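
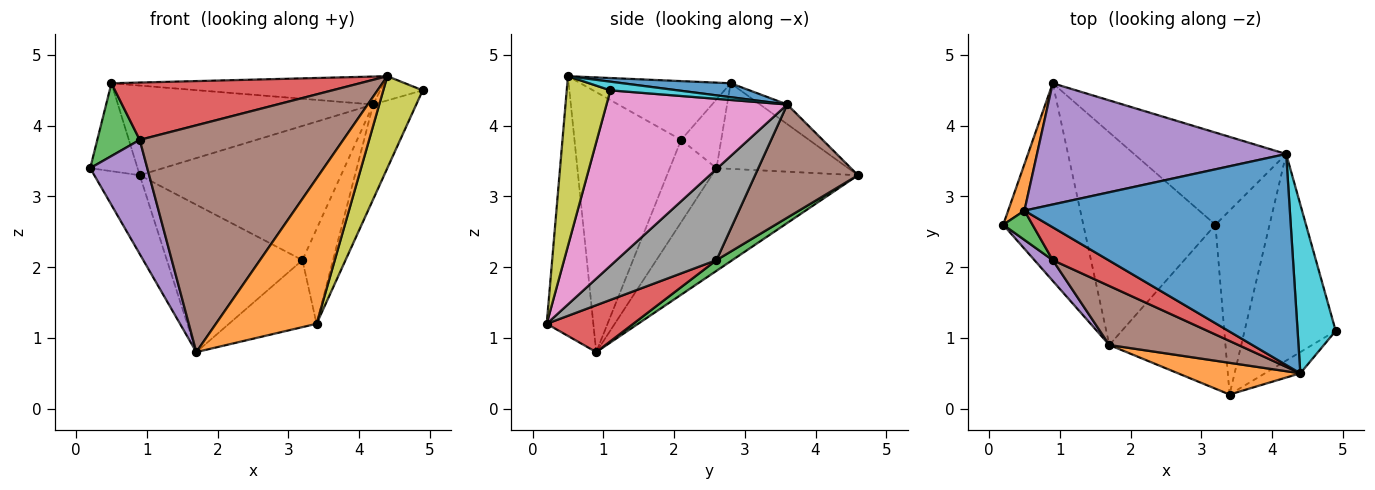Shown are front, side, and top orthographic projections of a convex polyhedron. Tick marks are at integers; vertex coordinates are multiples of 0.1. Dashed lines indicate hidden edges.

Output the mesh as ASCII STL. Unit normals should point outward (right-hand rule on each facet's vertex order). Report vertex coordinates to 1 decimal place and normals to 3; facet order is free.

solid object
 facet normal -0.766 0.238 -0.597
  outer loop
   vertex 1.7 0.9 0.8
   vertex 0.2 2.6 3.4
   vertex 0.9 4.6 3.3
  endloop
 endfacet
 facet normal -0.926 0.333 0.176
  outer loop
   vertex 0.5 2.8 4.6
   vertex 0.9 4.6 3.3
   vertex 0.2 2.6 3.4
  endloop
 endfacet
 facet normal 0.066 0.568 -0.820
  outer loop
   vertex 3.2 2.6 2.1
   vertex 1.7 0.9 0.8
   vertex 0.9 4.6 3.3
  endloop
 endfacet
 facet normal 0.350 0.354 -0.867
  outer loop
   vertex 3.2 2.6 2.1
   vertex 3.4 0.2 1.2
   vertex 1.7 0.9 0.8
  endloop
 endfacet
 facet normal -0.063 0.594 0.802
  outer loop
   vertex 4.2 3.6 4.3
   vertex 0.9 4.6 3.3
   vertex 0.5 2.8 4.6
  endloop
 endfacet
 facet normal 0.388 0.760 -0.522
  outer loop
   vertex 4.2 3.6 4.3
   vertex 3.2 2.6 2.1
   vertex 0.9 4.6 3.3
  endloop
 endfacet
 facet normal 0.868 0.207 -0.451
  outer loop
   vertex 4.2 3.6 4.3
   vertex 4.9 1.1 4.5
   vertex 3.4 0.2 1.2
  endloop
 endfacet
 facet normal 0.832 0.254 -0.494
  outer loop
   vertex 4.2 3.6 4.3
   vertex 3.4 0.2 1.2
   vertex 3.2 2.6 2.1
  endloop
 endfacet
 facet normal 0.734 -0.662 -0.153
  outer loop
   vertex 4.4 0.5 4.7
   vertex 3.4 0.2 1.2
   vertex 4.9 1.1 4.5
  endloop
 endfacet
 facet normal 0.220 0.139 0.966
  outer loop
   vertex 4.4 0.5 4.7
   vertex 4.9 1.1 4.5
   vertex 4.2 3.6 4.3
  endloop
 endfacet
 facet normal 0.052 0.131 0.990
  outer loop
   vertex 4.4 0.5 4.7
   vertex 4.2 3.6 4.3
   vertex 0.5 2.8 4.6
  endloop
 endfacet
 facet normal -0.412 -0.890 0.194
  outer loop
   vertex 4.4 0.5 4.7
   vertex 1.7 0.9 0.8
   vertex 3.4 0.2 1.2
  endloop
 endfacet
 facet normal -0.659 -0.698 0.281
  outer loop
   vertex 0.9 2.1 3.8
   vertex 0.5 2.8 4.6
   vertex 0.2 2.6 3.4
  endloop
 endfacet
 facet normal -0.464 -0.768 0.440
  outer loop
   vertex 0.9 2.1 3.8
   vertex 4.4 0.5 4.7
   vertex 0.5 2.8 4.6
  endloop
 endfacet
 facet normal -0.627 -0.766 0.139
  outer loop
   vertex 0.9 2.1 3.8
   vertex 0.2 2.6 3.4
   vertex 1.7 0.9 0.8
  endloop
 endfacet
 facet normal -0.452 -0.863 0.225
  outer loop
   vertex 0.9 2.1 3.8
   vertex 1.7 0.9 0.8
   vertex 4.4 0.5 4.7
  endloop
 endfacet
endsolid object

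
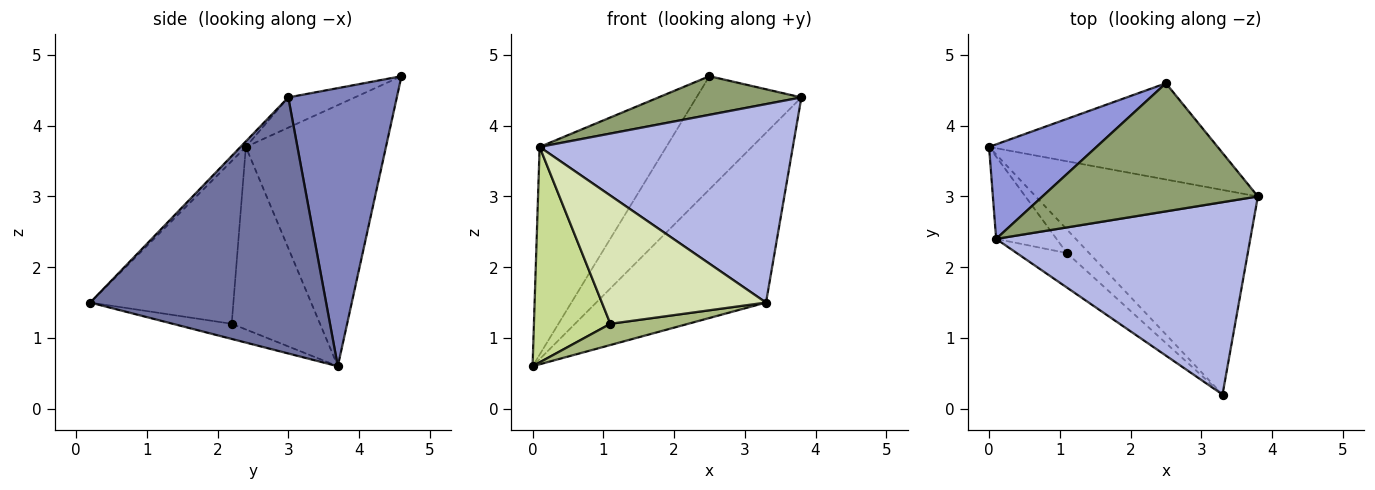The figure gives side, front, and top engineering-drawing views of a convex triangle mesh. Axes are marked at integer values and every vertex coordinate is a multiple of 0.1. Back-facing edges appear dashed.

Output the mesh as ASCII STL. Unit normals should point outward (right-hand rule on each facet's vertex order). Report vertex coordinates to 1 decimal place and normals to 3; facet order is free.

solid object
 facet normal 0.664 0.478 -0.576
  outer loop
   vertex 3.3 0.2 1.5
   vertex 0.0 3.7 0.6
   vertex 3.8 3.0 4.4
  endloop
 endfacet
 facet normal 0.619 0.598 -0.509
  outer loop
   vertex 2.5 4.6 4.7
   vertex 3.8 3.0 4.4
   vertex 0.0 3.7 0.6
  endloop
 endfacet
 facet normal -0.710 0.641 0.292
  outer loop
   vertex 0.1 2.4 3.7
   vertex 2.5 4.6 4.7
   vertex 0.0 3.7 0.6
  endloop
 endfacet
 facet normal -0.015 -0.718 0.696
  outer loop
   vertex 0.1 2.4 3.7
   vertex 3.3 0.2 1.5
   vertex 3.8 3.0 4.4
  endloop
 endfacet
 facet normal -0.133 -0.286 0.949
  outer loop
   vertex 0.1 2.4 3.7
   vertex 3.8 3.0 4.4
   vertex 2.5 4.6 4.7
  endloop
 endfacet
 facet normal -0.452 -0.597 -0.663
  outer loop
   vertex 1.1 2.2 1.2
   vertex 0.0 3.7 0.6
   vertex 3.3 0.2 1.5
  endloop
 endfacet
 facet normal -0.733 -0.635 -0.243
  outer loop
   vertex 1.1 2.2 1.2
   vertex 0.1 2.4 3.7
   vertex 0.0 3.7 0.6
  endloop
 endfacet
 facet normal -0.644 -0.739 -0.199
  outer loop
   vertex 1.1 2.2 1.2
   vertex 3.3 0.2 1.5
   vertex 0.1 2.4 3.7
  endloop
 endfacet
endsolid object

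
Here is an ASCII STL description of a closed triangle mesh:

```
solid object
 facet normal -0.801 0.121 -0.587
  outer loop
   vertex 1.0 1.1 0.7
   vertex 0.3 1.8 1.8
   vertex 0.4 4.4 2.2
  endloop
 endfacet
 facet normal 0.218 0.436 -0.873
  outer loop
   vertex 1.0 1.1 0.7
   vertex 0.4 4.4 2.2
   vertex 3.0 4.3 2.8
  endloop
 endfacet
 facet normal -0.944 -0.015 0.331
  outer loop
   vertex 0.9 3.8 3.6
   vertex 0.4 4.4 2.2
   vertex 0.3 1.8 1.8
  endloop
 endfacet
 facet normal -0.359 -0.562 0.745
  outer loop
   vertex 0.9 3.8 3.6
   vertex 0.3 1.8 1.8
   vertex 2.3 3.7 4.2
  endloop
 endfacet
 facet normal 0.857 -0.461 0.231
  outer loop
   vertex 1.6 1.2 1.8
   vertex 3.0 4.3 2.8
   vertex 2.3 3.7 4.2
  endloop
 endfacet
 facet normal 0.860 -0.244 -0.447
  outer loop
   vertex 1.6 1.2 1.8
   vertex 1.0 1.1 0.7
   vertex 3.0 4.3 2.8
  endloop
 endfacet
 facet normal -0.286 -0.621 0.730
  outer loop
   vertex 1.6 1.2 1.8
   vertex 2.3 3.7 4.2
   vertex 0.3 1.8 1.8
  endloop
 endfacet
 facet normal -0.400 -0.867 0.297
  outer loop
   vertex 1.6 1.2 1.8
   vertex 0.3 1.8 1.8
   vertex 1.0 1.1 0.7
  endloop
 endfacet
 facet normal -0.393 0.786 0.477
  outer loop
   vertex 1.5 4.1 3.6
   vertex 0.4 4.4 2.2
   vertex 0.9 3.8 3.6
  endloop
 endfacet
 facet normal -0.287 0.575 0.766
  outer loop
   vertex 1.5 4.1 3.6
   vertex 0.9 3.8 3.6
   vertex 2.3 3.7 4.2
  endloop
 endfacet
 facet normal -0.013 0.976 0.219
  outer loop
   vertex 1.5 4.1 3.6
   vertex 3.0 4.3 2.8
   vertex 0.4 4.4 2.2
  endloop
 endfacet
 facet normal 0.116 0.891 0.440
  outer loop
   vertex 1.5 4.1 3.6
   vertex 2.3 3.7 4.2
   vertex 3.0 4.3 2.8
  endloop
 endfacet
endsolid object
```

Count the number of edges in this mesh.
18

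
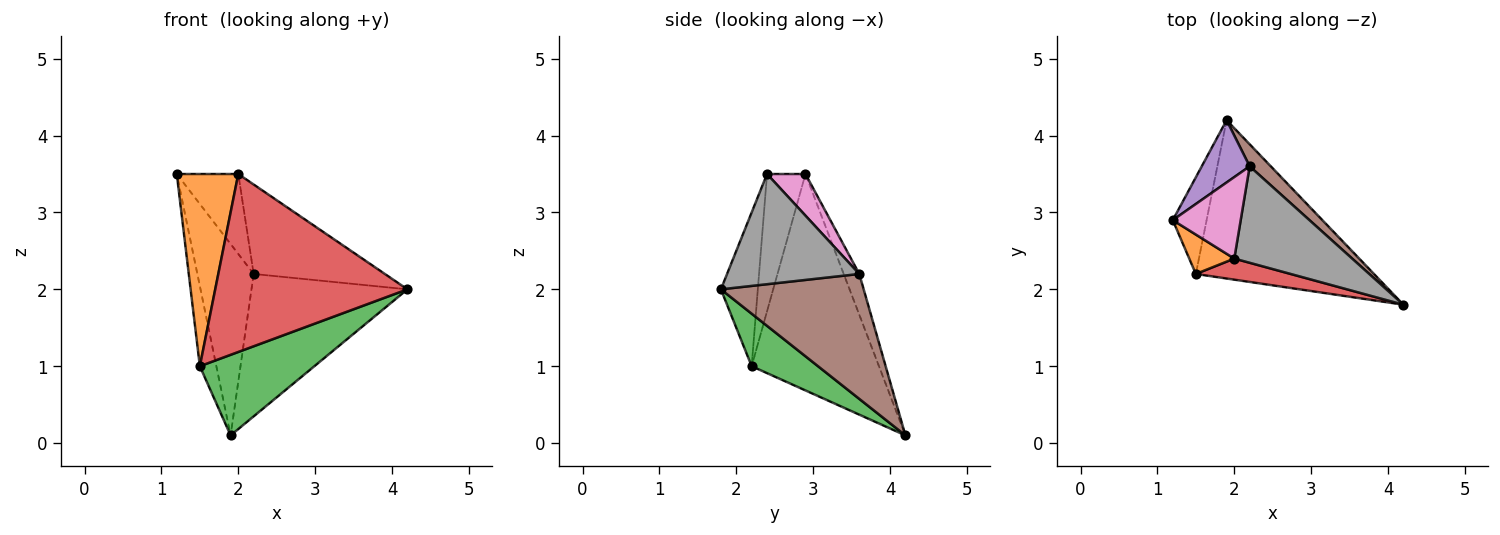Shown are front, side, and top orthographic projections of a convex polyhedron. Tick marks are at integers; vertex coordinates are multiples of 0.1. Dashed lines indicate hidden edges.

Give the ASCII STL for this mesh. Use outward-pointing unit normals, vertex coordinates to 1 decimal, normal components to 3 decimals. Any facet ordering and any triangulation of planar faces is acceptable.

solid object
 facet normal -0.980 0.127 -0.153
  outer loop
   vertex 1.5 2.2 1.0
   vertex 1.2 2.9 3.5
   vertex 1.9 4.2 0.1
  endloop
 endfacet
 facet normal -0.522 -0.835 0.171
  outer loop
   vertex 1.5 2.2 1.0
   vertex 2.0 2.4 3.5
   vertex 1.2 2.9 3.5
  endloop
 endfacet
 facet normal 0.254 -0.439 -0.862
  outer loop
   vertex 1.5 2.2 1.0
   vertex 1.9 4.2 0.1
   vertex 4.2 1.8 2.0
  endloop
 endfacet
 facet normal -0.187 -0.975 0.115
  outer loop
   vertex 1.5 2.2 1.0
   vertex 4.2 1.8 2.0
   vertex 2.0 2.4 3.5
  endloop
 endfacet
 facet normal -0.255 0.920 0.299
  outer loop
   vertex 2.2 3.6 2.2
   vertex 1.9 4.2 0.1
   vertex 1.2 2.9 3.5
  endloop
 endfacet
 facet normal 0.671 0.733 0.114
  outer loop
   vertex 2.2 3.6 2.2
   vertex 4.2 1.8 2.0
   vertex 1.9 4.2 0.1
  endloop
 endfacet
 facet normal 0.401 0.642 0.654
  outer loop
   vertex 2.2 3.6 2.2
   vertex 1.2 2.9 3.5
   vertex 2.0 2.4 3.5
  endloop
 endfacet
 facet normal 0.565 0.561 0.605
  outer loop
   vertex 2.2 3.6 2.2
   vertex 2.0 2.4 3.5
   vertex 4.2 1.8 2.0
  endloop
 endfacet
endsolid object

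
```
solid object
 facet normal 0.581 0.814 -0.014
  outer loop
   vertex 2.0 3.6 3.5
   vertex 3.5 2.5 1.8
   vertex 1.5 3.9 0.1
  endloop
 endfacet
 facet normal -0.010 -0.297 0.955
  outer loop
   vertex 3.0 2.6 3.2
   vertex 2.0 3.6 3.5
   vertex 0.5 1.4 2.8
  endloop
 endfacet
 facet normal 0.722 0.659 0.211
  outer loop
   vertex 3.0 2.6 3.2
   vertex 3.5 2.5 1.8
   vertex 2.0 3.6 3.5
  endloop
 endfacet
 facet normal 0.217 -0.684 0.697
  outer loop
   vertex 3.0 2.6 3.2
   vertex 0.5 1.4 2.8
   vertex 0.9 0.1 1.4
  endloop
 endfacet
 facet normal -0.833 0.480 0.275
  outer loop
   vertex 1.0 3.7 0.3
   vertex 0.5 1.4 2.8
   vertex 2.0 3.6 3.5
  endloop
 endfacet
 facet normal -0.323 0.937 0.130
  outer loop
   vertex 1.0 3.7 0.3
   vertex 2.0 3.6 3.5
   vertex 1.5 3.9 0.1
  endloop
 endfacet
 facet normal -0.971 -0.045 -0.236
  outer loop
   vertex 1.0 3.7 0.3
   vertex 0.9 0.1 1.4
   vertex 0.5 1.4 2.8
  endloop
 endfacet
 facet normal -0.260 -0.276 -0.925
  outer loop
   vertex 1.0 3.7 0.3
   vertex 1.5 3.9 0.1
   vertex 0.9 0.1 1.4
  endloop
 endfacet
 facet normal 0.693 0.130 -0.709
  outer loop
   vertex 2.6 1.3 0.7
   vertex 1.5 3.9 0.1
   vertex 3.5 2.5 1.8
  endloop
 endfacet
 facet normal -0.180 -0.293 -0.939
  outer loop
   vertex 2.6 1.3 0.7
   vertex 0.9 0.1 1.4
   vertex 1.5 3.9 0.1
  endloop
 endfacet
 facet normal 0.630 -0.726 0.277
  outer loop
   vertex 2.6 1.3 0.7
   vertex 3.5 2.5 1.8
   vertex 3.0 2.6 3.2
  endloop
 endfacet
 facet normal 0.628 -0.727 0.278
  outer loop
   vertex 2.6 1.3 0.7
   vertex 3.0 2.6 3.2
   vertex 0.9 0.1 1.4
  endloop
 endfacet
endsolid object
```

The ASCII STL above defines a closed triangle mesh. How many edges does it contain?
18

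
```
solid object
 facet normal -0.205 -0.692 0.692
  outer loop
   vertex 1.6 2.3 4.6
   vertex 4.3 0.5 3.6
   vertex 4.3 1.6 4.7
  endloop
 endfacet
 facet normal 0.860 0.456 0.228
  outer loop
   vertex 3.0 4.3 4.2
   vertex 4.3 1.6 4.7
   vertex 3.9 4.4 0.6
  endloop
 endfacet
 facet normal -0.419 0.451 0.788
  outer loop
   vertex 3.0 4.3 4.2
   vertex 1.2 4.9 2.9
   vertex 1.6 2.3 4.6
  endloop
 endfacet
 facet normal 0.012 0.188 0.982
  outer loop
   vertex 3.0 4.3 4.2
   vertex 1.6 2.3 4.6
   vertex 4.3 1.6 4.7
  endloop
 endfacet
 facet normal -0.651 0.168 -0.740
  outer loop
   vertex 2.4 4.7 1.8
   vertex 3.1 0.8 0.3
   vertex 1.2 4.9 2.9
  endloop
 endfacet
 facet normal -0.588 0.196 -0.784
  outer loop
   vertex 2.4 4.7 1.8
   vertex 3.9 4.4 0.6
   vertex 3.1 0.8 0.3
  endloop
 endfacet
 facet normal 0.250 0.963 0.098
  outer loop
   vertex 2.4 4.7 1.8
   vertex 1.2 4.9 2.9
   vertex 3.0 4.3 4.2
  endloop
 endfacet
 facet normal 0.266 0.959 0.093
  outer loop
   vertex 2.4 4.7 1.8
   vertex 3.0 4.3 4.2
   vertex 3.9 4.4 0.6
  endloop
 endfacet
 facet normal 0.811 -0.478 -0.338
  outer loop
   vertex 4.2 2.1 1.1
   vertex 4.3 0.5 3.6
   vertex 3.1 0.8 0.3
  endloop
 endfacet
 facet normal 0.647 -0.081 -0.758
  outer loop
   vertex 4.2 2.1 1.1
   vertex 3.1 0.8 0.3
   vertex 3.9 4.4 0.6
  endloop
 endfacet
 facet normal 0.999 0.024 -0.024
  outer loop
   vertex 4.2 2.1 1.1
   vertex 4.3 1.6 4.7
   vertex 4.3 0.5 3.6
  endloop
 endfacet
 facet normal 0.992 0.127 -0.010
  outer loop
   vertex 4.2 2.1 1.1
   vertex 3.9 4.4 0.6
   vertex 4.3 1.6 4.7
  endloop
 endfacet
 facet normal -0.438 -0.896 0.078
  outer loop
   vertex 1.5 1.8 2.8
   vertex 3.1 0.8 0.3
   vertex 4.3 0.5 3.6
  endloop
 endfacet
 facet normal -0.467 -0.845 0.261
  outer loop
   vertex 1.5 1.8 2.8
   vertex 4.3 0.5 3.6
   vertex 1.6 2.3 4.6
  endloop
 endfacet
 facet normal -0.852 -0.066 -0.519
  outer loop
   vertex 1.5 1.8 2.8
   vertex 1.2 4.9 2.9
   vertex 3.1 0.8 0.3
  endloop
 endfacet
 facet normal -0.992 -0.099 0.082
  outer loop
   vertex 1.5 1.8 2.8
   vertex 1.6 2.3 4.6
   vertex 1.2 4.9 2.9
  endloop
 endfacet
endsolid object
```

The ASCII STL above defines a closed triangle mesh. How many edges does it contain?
24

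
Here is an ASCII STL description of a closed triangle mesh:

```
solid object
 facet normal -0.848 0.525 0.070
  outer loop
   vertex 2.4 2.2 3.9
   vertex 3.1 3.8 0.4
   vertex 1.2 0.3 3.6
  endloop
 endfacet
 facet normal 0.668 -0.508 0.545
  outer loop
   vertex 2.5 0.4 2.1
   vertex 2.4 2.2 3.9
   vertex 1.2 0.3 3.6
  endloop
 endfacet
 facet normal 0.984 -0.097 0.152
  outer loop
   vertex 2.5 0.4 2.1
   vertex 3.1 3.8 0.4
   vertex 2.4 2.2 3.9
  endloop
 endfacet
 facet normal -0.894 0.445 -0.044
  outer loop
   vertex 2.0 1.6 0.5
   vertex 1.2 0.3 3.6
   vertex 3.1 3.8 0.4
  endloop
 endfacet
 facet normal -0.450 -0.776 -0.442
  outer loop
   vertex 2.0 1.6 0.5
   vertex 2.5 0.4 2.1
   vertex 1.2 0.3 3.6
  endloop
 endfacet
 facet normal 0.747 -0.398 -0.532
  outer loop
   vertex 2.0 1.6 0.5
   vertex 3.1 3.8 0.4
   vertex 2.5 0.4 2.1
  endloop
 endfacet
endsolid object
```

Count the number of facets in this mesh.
6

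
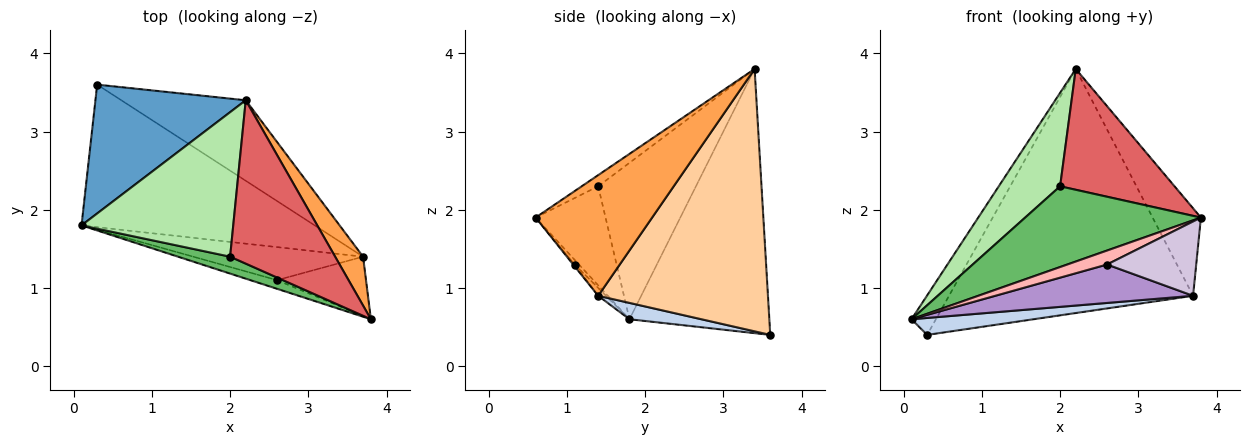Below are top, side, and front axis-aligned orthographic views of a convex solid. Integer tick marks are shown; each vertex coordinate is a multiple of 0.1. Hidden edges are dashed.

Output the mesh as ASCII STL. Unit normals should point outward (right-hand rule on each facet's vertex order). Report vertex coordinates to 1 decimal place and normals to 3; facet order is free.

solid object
 facet normal -0.859 0.150 0.489
  outer loop
   vertex 0.3 3.6 0.4
   vertex 0.1 1.8 0.6
   vertex 2.2 3.4 3.8
  endloop
 endfacet
 facet normal 0.069 -0.118 -0.991
  outer loop
   vertex 3.7 1.4 0.9
   vertex 0.1 1.8 0.6
   vertex 0.3 3.6 0.4
  endloop
 endfacet
 facet normal 0.903 0.374 0.209
  outer loop
   vertex 3.7 1.4 0.9
   vertex 2.2 3.4 3.8
   vertex 3.8 0.6 1.9
  endloop
 endfacet
 facet normal 0.551 0.792 -0.261
  outer loop
   vertex 3.7 1.4 0.9
   vertex 0.3 3.6 0.4
   vertex 2.2 3.4 3.8
  endloop
 endfacet
 facet normal -0.363 -0.912 0.191
  outer loop
   vertex 2.0 1.4 2.3
   vertex 0.1 1.8 0.6
   vertex 3.8 0.6 1.9
  endloop
 endfacet
 facet normal -0.654 -0.411 0.635
  outer loop
   vertex 2.0 1.4 2.3
   vertex 2.2 3.4 3.8
   vertex 0.1 1.8 0.6
  endloop
 endfacet
 facet normal -0.085 -0.592 0.801
  outer loop
   vertex 2.0 1.4 2.3
   vertex 3.8 0.6 1.9
   vertex 2.2 3.4 3.8
  endloop
 endfacet
 facet normal -0.090 -0.846 -0.526
  outer loop
   vertex 2.6 1.1 1.3
   vertex 3.8 0.6 1.9
   vertex 0.1 1.8 0.6
  endloop
 endfacet
 facet normal -0.030 -0.758 -0.651
  outer loop
   vertex 2.6 1.1 1.3
   vertex 0.1 1.8 0.6
   vertex 3.7 1.4 0.9
  endloop
 endfacet
 facet normal -0.014 -0.781 -0.624
  outer loop
   vertex 2.6 1.1 1.3
   vertex 3.7 1.4 0.9
   vertex 3.8 0.6 1.9
  endloop
 endfacet
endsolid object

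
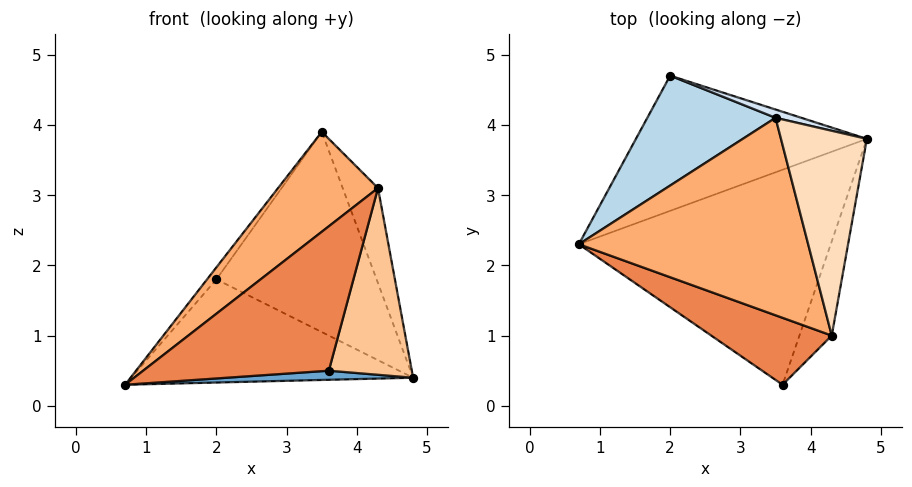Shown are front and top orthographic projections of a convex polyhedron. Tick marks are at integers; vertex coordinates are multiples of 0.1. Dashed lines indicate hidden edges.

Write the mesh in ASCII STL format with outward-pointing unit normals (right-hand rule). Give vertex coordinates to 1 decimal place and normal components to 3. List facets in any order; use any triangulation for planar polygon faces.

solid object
 facet normal 0.040 -0.042 -0.998
  outer loop
   vertex 3.6 0.3 0.5
   vertex 0.7 2.3 0.3
   vertex 4.8 3.8 0.4
  endloop
 endfacet
 facet normal -0.199 0.595 -0.779
  outer loop
   vertex 2.0 4.7 1.8
   vertex 4.8 3.8 0.4
   vertex 0.7 2.3 0.3
  endloop
 endfacet
 facet normal -0.803 0.065 0.592
  outer loop
   vertex 2.0 4.7 1.8
   vertex 0.7 2.3 0.3
   vertex 3.5 4.1 3.9
  endloop
 endfacet
 facet normal 0.323 0.945 0.039
  outer loop
   vertex 2.0 4.7 1.8
   vertex 3.5 4.1 3.9
   vertex 4.8 3.8 0.4
  endloop
 endfacet
 facet normal -0.548 -0.759 0.352
  outer loop
   vertex 4.3 1.0 3.1
   vertex 0.7 2.3 0.3
   vertex 3.6 0.3 0.5
  endloop
 endfacet
 facet normal -0.651 -0.343 0.678
  outer loop
   vertex 4.3 1.0 3.1
   vertex 3.5 4.1 3.9
   vertex 0.7 2.3 0.3
  endloop
 endfacet
 facet normal 0.932 -0.324 -0.164
  outer loop
   vertex 4.3 1.0 3.1
   vertex 3.6 0.3 0.5
   vertex 4.8 3.8 0.4
  endloop
 endfacet
 facet normal 0.930 0.154 0.332
  outer loop
   vertex 4.3 1.0 3.1
   vertex 4.8 3.8 0.4
   vertex 3.5 4.1 3.9
  endloop
 endfacet
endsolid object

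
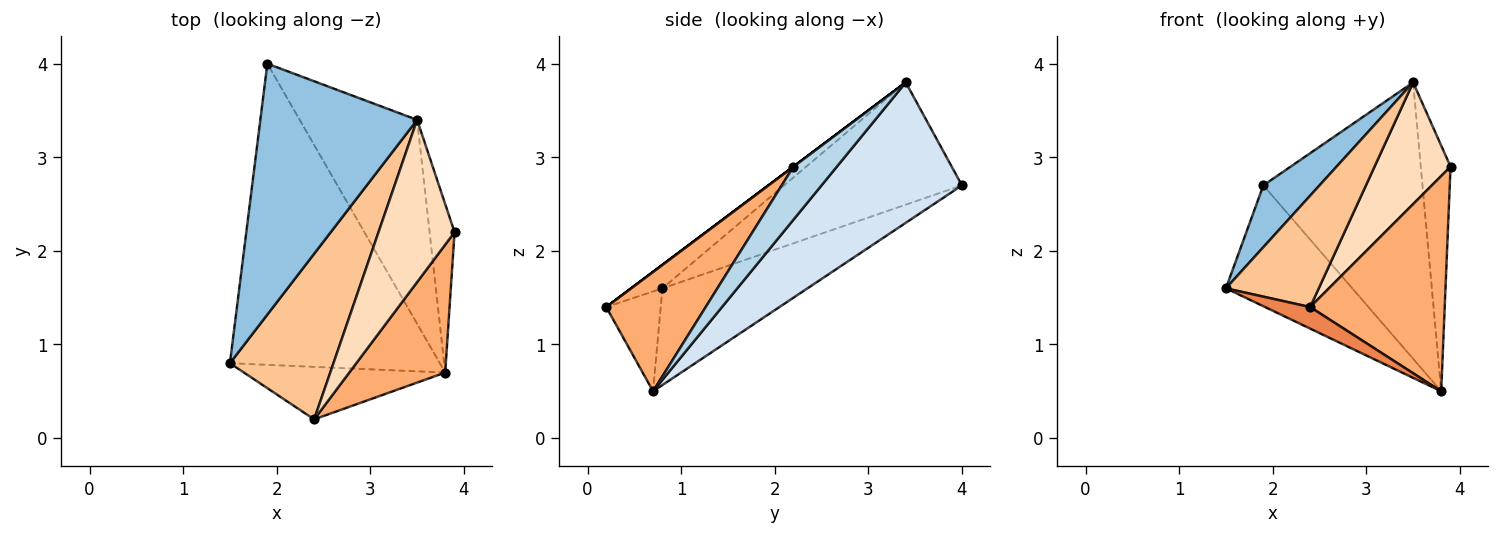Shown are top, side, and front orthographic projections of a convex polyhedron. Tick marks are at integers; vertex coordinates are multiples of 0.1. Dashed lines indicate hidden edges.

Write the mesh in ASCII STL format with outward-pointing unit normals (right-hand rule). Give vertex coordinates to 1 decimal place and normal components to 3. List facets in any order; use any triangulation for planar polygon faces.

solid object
 facet normal -0.393 0.342 -0.853
  outer loop
   vertex 3.8 0.7 0.5
   vertex 1.5 0.8 1.6
   vertex 1.9 4.0 2.7
  endloop
 endfacet
 facet normal -0.604 -0.191 0.774
  outer loop
   vertex 3.5 3.4 3.8
   vertex 1.9 4.0 2.7
   vertex 1.5 0.8 1.6
  endloop
 endfacet
 facet normal 0.769 0.528 -0.362
  outer loop
   vertex 3.5 3.4 3.8
   vertex 3.9 2.2 2.9
   vertex 3.8 0.7 0.5
  endloop
 endfacet
 facet normal 0.579 0.656 -0.484
  outer loop
   vertex 3.5 3.4 3.8
   vertex 3.8 0.7 0.5
   vertex 1.9 4.0 2.7
  endloop
 endfacet
 facet normal -0.417 -0.345 -0.841
  outer loop
   vertex 2.4 0.2 1.4
   vertex 1.5 0.8 1.6
   vertex 3.8 0.7 0.5
  endloop
 endfacet
 facet normal 0.536 -0.726 0.431
  outer loop
   vertex 2.4 0.2 1.4
   vertex 3.8 0.7 0.5
   vertex 3.9 2.2 2.9
  endloop
 endfacet
 facet normal -0.184 -0.548 0.816
  outer loop
   vertex 2.4 0.2 1.4
   vertex 3.5 3.4 3.8
   vertex 1.5 0.8 1.6
  endloop
 endfacet
 facet normal 0.000 -0.600 0.800
  outer loop
   vertex 2.4 0.2 1.4
   vertex 3.9 2.2 2.9
   vertex 3.5 3.4 3.8
  endloop
 endfacet
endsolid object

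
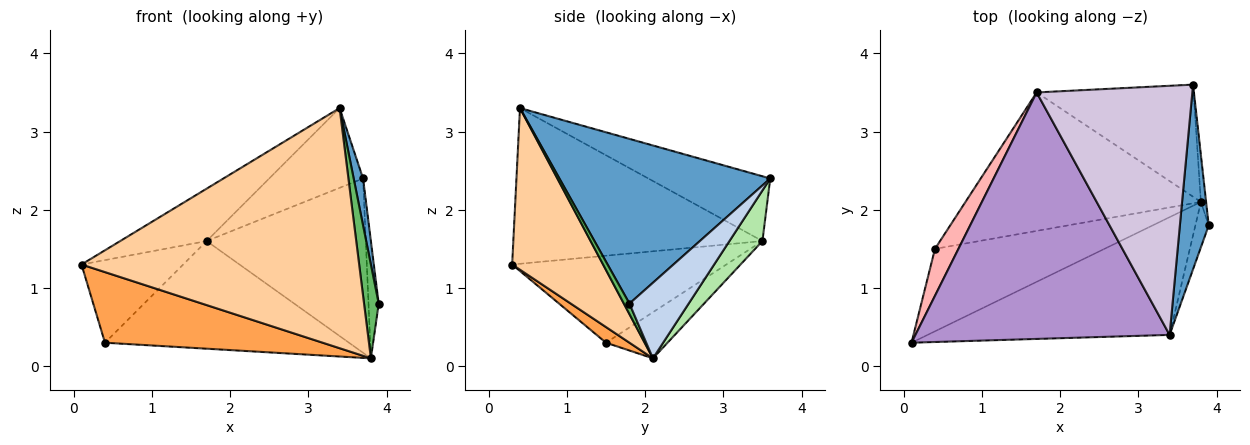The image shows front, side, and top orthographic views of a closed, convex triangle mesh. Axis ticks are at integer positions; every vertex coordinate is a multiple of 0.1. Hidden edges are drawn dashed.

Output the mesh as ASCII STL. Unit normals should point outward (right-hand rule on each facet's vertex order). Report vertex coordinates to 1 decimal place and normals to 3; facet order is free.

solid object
 facet normal 0.984 -0.044 0.172
  outer loop
   vertex 3.4 0.4 3.3
   vertex 3.9 1.8 0.8
   vertex 3.7 3.6 2.4
  endloop
 endfacet
 facet normal 0.983 0.170 -0.068
  outer loop
   vertex 3.8 2.1 0.1
   vertex 3.7 3.6 2.4
   vertex 3.9 1.8 0.8
  endloop
 endfacet
 facet normal 0.070 -0.649 -0.758
  outer loop
   vertex 3.8 2.1 0.1
   vertex 0.1 0.3 1.3
   vertex 0.4 1.5 0.3
  endloop
 endfacet
 facet normal 0.282 -0.861 -0.422
  outer loop
   vertex 3.8 2.1 0.1
   vertex 3.4 0.4 3.3
   vertex 0.1 0.3 1.3
  endloop
 endfacet
 facet normal 0.326 -0.851 -0.411
  outer loop
   vertex 3.8 2.1 0.1
   vertex 3.9 1.8 0.8
   vertex 3.4 0.4 3.3
  endloop
 endfacet
 facet normal 0.172 0.829 -0.533
  outer loop
   vertex 1.7 3.5 1.6
   vertex 3.7 3.6 2.4
   vertex 3.8 2.1 0.1
  endloop
 endfacet
 facet normal -0.153 0.607 -0.780
  outer loop
   vertex 1.7 3.5 1.6
   vertex 3.8 2.1 0.1
   vertex 0.4 1.5 0.3
  endloop
 endfacet
 facet normal -0.878 0.417 0.237
  outer loop
   vertex 1.7 3.5 1.6
   vertex 0.4 1.5 0.3
   vertex 0.1 0.3 1.3
  endloop
 endfacet
 facet normal -0.514 0.178 0.839
  outer loop
   vertex 1.7 3.5 1.6
   vertex 0.1 0.3 1.3
   vertex 3.4 0.4 3.3
  endloop
 endfacet
 facet normal -0.368 0.284 0.885
  outer loop
   vertex 1.7 3.5 1.6
   vertex 3.4 0.4 3.3
   vertex 3.7 3.6 2.4
  endloop
 endfacet
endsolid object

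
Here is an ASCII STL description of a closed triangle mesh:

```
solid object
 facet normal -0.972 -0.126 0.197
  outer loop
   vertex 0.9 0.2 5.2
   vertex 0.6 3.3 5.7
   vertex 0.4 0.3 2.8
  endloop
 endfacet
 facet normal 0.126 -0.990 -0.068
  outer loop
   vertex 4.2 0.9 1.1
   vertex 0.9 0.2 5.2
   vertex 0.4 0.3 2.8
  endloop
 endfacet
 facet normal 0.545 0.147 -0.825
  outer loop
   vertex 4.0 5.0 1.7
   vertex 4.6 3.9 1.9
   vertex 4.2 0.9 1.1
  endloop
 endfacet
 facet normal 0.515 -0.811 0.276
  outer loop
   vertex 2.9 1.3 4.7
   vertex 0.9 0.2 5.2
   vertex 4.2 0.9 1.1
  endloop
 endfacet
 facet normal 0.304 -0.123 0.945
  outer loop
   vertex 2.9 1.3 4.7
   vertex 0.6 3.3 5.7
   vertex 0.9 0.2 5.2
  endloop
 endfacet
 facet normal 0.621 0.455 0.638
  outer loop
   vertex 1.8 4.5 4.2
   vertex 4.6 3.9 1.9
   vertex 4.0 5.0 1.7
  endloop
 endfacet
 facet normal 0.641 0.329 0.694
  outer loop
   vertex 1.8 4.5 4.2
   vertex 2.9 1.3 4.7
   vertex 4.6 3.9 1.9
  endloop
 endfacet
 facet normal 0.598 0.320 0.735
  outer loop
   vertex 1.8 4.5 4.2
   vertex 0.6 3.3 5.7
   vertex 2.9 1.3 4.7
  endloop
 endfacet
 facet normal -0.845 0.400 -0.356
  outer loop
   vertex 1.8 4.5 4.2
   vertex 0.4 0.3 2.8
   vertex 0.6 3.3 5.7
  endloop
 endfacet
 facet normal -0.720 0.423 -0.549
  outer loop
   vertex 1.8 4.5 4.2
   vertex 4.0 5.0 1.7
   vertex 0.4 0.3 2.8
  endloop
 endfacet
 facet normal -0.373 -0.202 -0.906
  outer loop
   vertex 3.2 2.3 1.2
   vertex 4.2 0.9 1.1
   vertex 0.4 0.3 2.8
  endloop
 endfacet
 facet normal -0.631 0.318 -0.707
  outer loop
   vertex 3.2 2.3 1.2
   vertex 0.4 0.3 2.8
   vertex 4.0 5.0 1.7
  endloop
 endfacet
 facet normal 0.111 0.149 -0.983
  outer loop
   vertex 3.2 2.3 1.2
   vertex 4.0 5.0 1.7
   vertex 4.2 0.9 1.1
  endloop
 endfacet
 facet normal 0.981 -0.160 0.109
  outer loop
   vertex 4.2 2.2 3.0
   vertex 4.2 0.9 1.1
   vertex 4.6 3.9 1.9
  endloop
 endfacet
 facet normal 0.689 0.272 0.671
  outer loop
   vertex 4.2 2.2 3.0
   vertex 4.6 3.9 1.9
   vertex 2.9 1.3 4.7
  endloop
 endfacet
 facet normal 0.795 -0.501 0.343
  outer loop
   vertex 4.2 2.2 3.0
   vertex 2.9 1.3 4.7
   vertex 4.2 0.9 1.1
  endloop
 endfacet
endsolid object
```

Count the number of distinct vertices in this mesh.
10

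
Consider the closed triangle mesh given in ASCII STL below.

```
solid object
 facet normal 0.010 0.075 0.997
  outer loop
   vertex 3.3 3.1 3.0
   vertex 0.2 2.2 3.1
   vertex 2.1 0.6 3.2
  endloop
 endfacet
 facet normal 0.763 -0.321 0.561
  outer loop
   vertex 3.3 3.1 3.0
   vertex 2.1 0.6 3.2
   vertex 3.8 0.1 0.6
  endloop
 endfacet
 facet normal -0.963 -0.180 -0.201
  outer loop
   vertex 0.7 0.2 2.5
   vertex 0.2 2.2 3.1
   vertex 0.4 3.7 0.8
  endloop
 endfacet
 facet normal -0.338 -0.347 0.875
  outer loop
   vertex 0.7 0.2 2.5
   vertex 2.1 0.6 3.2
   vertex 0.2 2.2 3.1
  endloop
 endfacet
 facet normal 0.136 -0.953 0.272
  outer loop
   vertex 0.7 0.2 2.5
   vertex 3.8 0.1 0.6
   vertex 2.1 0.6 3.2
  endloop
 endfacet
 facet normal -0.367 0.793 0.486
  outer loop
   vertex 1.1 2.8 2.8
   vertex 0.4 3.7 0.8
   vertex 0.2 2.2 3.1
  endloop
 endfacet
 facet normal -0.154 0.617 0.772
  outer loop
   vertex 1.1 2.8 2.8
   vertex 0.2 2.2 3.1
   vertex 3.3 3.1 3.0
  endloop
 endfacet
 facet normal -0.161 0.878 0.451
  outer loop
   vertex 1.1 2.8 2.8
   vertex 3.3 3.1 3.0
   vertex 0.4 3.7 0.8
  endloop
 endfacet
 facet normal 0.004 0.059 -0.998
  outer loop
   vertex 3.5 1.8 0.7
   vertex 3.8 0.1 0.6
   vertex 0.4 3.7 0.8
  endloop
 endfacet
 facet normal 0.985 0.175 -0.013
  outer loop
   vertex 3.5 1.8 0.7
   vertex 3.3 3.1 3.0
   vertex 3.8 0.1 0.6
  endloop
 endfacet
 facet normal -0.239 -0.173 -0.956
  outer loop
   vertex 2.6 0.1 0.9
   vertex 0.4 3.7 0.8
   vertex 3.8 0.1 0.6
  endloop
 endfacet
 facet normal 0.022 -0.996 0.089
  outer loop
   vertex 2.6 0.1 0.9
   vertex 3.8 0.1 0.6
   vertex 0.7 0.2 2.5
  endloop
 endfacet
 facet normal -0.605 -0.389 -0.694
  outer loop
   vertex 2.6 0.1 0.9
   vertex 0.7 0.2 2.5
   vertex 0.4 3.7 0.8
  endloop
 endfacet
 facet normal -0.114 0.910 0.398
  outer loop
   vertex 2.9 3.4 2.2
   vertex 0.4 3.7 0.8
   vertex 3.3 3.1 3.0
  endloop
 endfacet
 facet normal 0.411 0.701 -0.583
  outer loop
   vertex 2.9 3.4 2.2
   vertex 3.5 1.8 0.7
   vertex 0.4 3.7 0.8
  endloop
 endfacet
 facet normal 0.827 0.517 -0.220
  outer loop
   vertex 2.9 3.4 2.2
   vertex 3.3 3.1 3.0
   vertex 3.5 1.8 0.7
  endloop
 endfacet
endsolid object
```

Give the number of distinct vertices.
10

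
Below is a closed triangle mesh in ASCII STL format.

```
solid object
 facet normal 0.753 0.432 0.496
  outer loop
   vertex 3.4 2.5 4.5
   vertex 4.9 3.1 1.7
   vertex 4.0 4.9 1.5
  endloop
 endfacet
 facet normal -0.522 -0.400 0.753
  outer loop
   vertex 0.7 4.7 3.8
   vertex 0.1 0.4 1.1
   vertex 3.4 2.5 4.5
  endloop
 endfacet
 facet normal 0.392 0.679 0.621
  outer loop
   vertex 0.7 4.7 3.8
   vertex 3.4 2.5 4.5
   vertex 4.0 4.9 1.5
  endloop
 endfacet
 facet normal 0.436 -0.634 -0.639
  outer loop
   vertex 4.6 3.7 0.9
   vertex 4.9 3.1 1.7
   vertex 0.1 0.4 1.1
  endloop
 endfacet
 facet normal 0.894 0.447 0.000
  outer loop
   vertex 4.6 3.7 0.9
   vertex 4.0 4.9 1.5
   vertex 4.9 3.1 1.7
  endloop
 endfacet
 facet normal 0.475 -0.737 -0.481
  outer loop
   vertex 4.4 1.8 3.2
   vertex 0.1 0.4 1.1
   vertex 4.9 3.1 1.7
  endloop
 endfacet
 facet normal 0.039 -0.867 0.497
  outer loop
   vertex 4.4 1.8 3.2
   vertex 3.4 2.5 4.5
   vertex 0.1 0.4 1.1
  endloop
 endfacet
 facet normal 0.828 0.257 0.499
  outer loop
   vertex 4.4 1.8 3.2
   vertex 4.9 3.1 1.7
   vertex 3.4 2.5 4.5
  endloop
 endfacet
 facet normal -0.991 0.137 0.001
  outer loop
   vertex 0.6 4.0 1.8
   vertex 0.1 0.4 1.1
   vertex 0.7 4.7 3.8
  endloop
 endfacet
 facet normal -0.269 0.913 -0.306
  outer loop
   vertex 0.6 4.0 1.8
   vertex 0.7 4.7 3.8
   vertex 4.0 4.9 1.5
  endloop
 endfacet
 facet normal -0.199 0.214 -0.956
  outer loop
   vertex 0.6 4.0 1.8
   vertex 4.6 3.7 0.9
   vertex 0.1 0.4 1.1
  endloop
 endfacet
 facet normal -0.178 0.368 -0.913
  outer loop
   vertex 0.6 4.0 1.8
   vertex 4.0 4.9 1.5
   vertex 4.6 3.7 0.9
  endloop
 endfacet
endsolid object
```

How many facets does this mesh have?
12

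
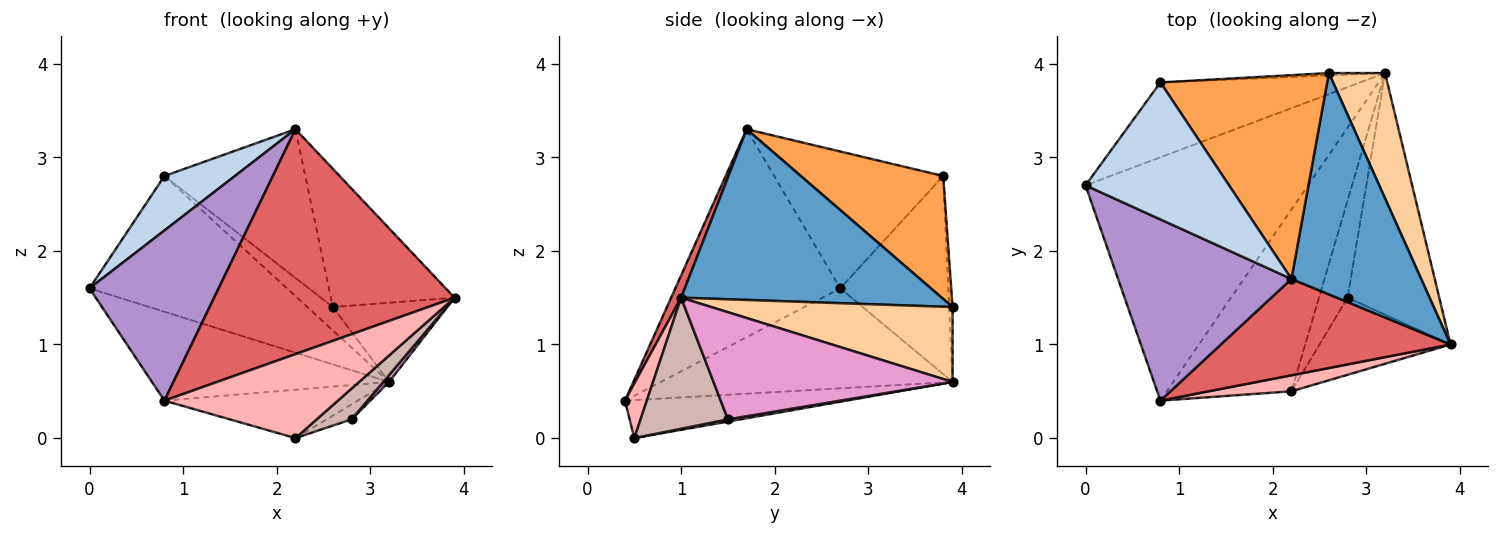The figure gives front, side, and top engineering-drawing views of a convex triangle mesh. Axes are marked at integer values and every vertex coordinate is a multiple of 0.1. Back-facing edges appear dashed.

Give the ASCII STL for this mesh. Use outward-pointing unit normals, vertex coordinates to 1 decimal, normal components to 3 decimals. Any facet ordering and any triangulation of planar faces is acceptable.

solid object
 facet normal 0.745 0.353 0.566
  outer loop
   vertex 2.2 1.7 3.3
   vertex 3.9 1.0 1.5
   vertex 2.6 3.9 1.4
  endloop
 endfacet
 facet normal -0.663 -0.276 0.696
  outer loop
   vertex 0.8 3.8 2.8
   vertex 0.0 2.7 1.6
   vertex 2.2 1.7 3.3
  endloop
 endfacet
 facet normal 0.512 0.506 0.694
  outer loop
   vertex 0.8 3.8 2.8
   vertex 2.2 1.7 3.3
   vertex 2.6 3.9 1.4
  endloop
 endfacet
 facet normal 0.748 0.355 0.561
  outer loop
   vertex 3.2 3.9 0.6
   vertex 2.6 3.9 1.4
   vertex 3.9 1.0 1.5
  endloop
 endfacet
 facet normal -0.432 0.790 -0.436
  outer loop
   vertex 3.2 3.9 0.6
   vertex 0.0 2.7 1.6
   vertex 0.8 3.8 2.8
  endloop
 endfacet
 facet normal -0.132 0.986 -0.099
  outer loop
   vertex 3.2 3.9 0.6
   vertex 0.8 3.8 2.8
   vertex 2.6 3.9 1.4
  endloop
 endfacet
 facet normal 0.038 -0.919 0.393
  outer loop
   vertex 0.8 0.4 0.4
   vertex 3.9 1.0 1.5
   vertex 2.2 1.7 3.3
  endloop
 endfacet
 facet normal 0.123 -0.975 0.186
  outer loop
   vertex 0.8 0.4 0.4
   vertex 2.2 0.5 0.0
   vertex 3.9 1.0 1.5
  endloop
 endfacet
 facet normal -0.658 -0.515 0.549
  outer loop
   vertex 0.8 0.4 0.4
   vertex 2.2 1.7 3.3
   vertex 0.0 2.7 1.6
  endloop
 endfacet
 facet normal -0.389 0.316 -0.865
  outer loop
   vertex 0.8 0.4 0.4
   vertex 0.0 2.7 1.6
   vertex 3.2 3.9 0.6
  endloop
 endfacet
 facet normal -0.282 0.247 -0.927
  outer loop
   vertex 0.8 0.4 0.4
   vertex 3.2 3.9 0.6
   vertex 2.2 0.5 0.0
  endloop
 endfacet
 facet normal 0.680 -0.272 -0.680
  outer loop
   vertex 2.8 1.5 0.2
   vertex 3.9 1.0 1.5
   vertex 2.2 0.5 0.0
  endloop
 endfacet
 facet normal 0.760 -0.018 -0.650
  outer loop
   vertex 2.8 1.5 0.2
   vertex 3.2 3.9 0.6
   vertex 3.9 1.0 1.5
  endloop
 endfacet
 facet normal 0.076 0.152 -0.986
  outer loop
   vertex 2.8 1.5 0.2
   vertex 2.2 0.5 0.0
   vertex 3.2 3.9 0.6
  endloop
 endfacet
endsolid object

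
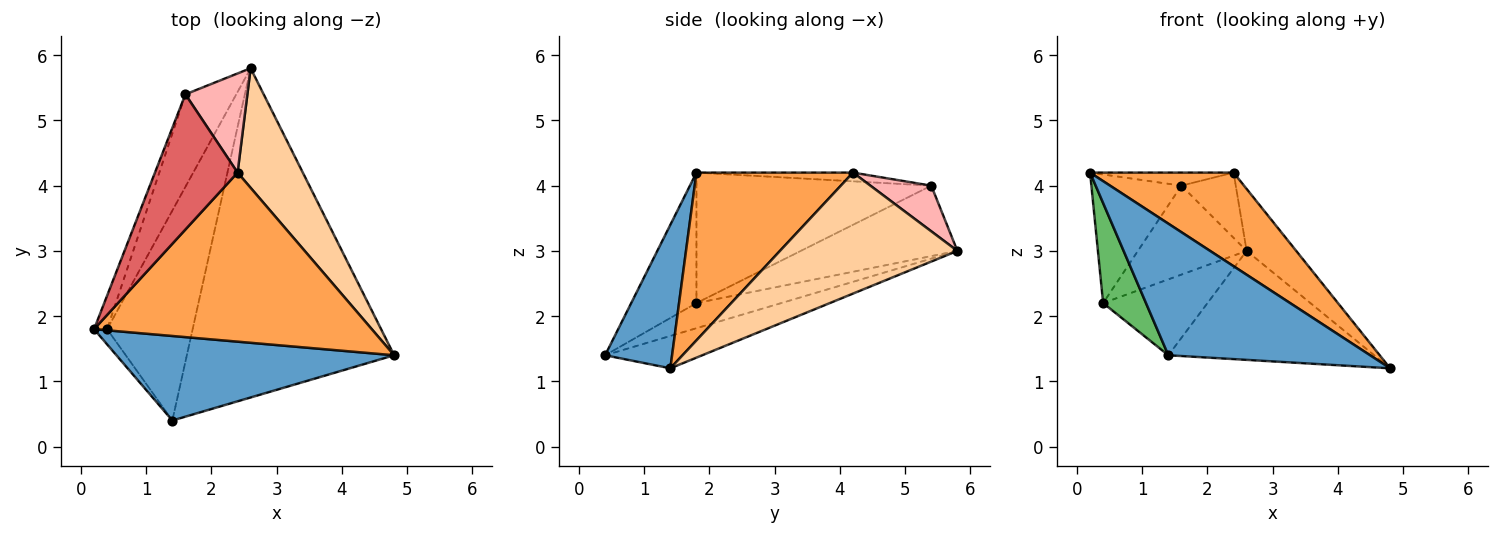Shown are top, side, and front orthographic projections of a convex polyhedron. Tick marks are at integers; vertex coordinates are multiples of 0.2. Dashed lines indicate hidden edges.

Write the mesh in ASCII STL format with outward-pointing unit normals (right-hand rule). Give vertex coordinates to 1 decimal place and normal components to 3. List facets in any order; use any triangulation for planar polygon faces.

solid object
 facet normal 0.269 -0.810 0.520
  outer loop
   vertex 1.4 0.4 1.4
   vertex 4.8 1.4 1.2
   vertex 0.2 1.8 4.2
  endloop
 endfacet
 facet normal -0.147 0.311 -0.939
  outer loop
   vertex 1.4 0.4 1.4
   vertex 2.6 5.8 3.0
   vertex 4.8 1.4 1.2
  endloop
 endfacet
 facet normal 0.467 -0.428 0.773
  outer loop
   vertex 2.4 4.2 4.2
   vertex 0.2 1.8 4.2
   vertex 4.8 1.4 1.2
  endloop
 endfacet
 facet normal 0.855 0.239 0.461
  outer loop
   vertex 2.4 4.2 4.2
   vertex 4.8 1.4 1.2
   vertex 2.6 5.8 3.0
  endloop
 endfacet
 facet normal -0.833 -0.547 -0.083
  outer loop
   vertex 0.4 1.8 2.2
   vertex 1.4 0.4 1.4
   vertex 0.2 1.8 4.2
  endloop
 endfacet
 facet normal -0.266 0.328 -0.906
  outer loop
   vertex 0.4 1.8 2.2
   vertex 2.6 5.8 3.0
   vertex 1.4 0.4 1.4
  endloop
 endfacet
 facet normal -0.104 0.096 0.990
  outer loop
   vertex 1.6 5.4 4.0
   vertex 0.2 1.8 4.2
   vertex 2.4 4.2 4.2
  endloop
 endfacet
 facet normal 0.524 0.468 0.711
  outer loop
   vertex 1.6 5.4 4.0
   vertex 2.4 4.2 4.2
   vertex 2.6 5.8 3.0
  endloop
 endfacet
 facet normal -0.930 0.356 -0.093
  outer loop
   vertex 1.6 5.4 4.0
   vertex 0.4 1.8 2.2
   vertex 0.2 1.8 4.2
  endloop
 endfacet
 facet normal -0.706 0.491 -0.510
  outer loop
   vertex 1.6 5.4 4.0
   vertex 2.6 5.8 3.0
   vertex 0.4 1.8 2.2
  endloop
 endfacet
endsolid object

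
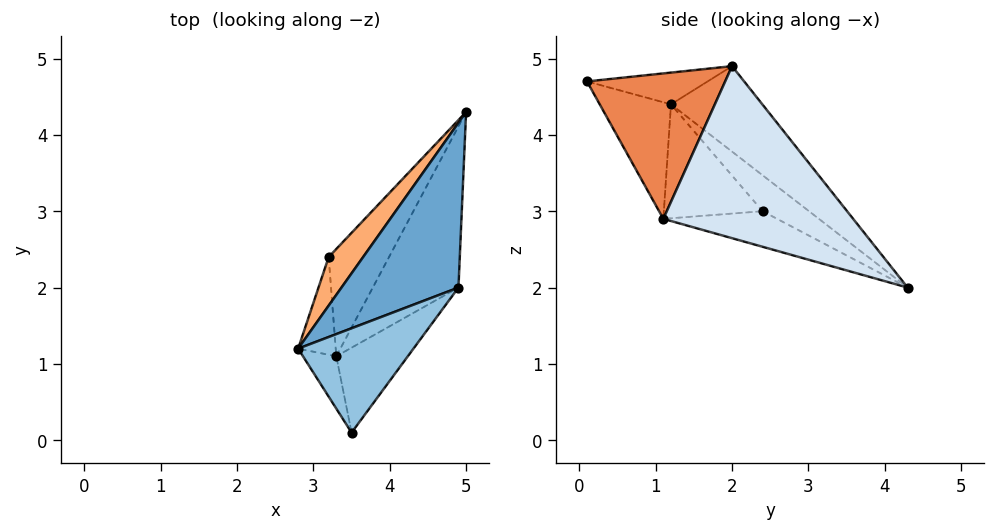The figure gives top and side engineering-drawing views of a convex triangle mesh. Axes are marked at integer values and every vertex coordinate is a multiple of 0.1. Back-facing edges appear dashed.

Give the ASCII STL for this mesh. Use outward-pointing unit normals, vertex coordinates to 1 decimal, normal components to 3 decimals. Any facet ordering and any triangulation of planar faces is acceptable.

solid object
 facet normal -0.408 0.722 0.559
  outer loop
   vertex 4.9 2.0 4.9
   vertex 5.0 4.3 2.0
   vertex 2.8 1.2 4.4
  endloop
 endfacet
 facet normal -0.264 0.094 0.960
  outer loop
   vertex 3.5 0.1 4.7
   vertex 4.9 2.0 4.9
   vertex 2.8 1.2 4.4
  endloop
 endfacet
 facet normal -0.793 -0.566 -0.226
  outer loop
   vertex 3.3 1.1 2.9
   vertex 3.5 0.1 4.7
   vertex 2.8 1.2 4.4
  endloop
 endfacet
 facet normal 0.767 -0.515 -0.382
  outer loop
   vertex 3.3 1.1 2.9
   vertex 5.0 4.3 2.0
   vertex 4.9 2.0 4.9
  endloop
 endfacet
 facet normal 0.764 -0.524 -0.376
  outer loop
   vertex 3.3 1.1 2.9
   vertex 4.9 2.0 4.9
   vertex 3.5 0.1 4.7
  endloop
 endfacet
 facet normal -0.498 0.724 0.478
  outer loop
   vertex 3.2 2.4 3.0
   vertex 2.8 1.2 4.4
   vertex 5.0 4.3 2.0
  endloop
 endfacet
 facet normal -0.949 -0.049 -0.313
  outer loop
   vertex 3.2 2.4 3.0
   vertex 3.3 1.1 2.9
   vertex 2.8 1.2 4.4
  endloop
 endfacet
 facet normal -0.507 0.027 -0.861
  outer loop
   vertex 3.2 2.4 3.0
   vertex 5.0 4.3 2.0
   vertex 3.3 1.1 2.9
  endloop
 endfacet
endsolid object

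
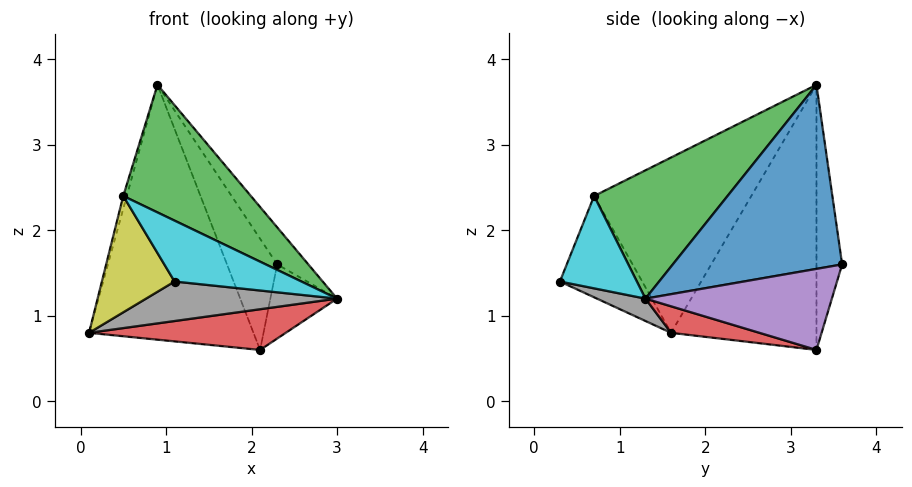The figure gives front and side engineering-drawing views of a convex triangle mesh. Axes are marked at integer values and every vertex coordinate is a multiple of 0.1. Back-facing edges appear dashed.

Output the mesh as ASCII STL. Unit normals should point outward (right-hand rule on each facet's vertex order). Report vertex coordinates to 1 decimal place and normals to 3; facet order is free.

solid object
 facet normal 0.813 0.149 0.563
  outer loop
   vertex 0.9 3.3 3.7
   vertex 3.0 1.3 1.2
   vertex 2.3 3.6 1.6
  endloop
 endfacet
 facet normal -0.967 0.022 0.254
  outer loop
   vertex 0.5 0.7 2.4
   vertex 0.9 3.3 3.7
   vertex 0.1 1.6 0.8
  endloop
 endfacet
 facet normal 0.472 -0.451 0.757
  outer loop
   vertex 0.5 0.7 2.4
   vertex 3.0 1.3 1.2
   vertex 0.9 3.3 3.7
  endloop
 endfacet
 facet normal 0.108 -0.241 -0.965
  outer loop
   vertex 2.1 3.3 0.6
   vertex 3.0 1.3 1.2
   vertex 0.1 1.6 0.8
  endloop
 endfacet
 facet normal 0.904 0.324 -0.278
  outer loop
   vertex 2.1 3.3 0.6
   vertex 2.3 3.6 1.6
   vertex 3.0 1.3 1.2
  endloop
 endfacet
 facet normal -0.642 0.726 -0.248
  outer loop
   vertex 2.1 3.3 0.6
   vertex 0.1 1.6 0.8
   vertex 0.9 3.3 3.7
  endloop
 endfacet
 facet normal -0.448 0.877 -0.173
  outer loop
   vertex 2.1 3.3 0.6
   vertex 0.9 3.3 3.7
   vertex 2.3 3.6 1.6
  endloop
 endfacet
 facet normal 0.091 -0.359 -0.929
  outer loop
   vertex 1.1 0.3 1.4
   vertex 0.1 1.6 0.8
   vertex 3.0 1.3 1.2
  endloop
 endfacet
 facet normal -0.737 -0.651 -0.182
  outer loop
   vertex 1.1 0.3 1.4
   vertex 0.5 0.7 2.4
   vertex 0.1 1.6 0.8
  endloop
 endfacet
 facet normal 0.434 -0.716 0.547
  outer loop
   vertex 1.1 0.3 1.4
   vertex 3.0 1.3 1.2
   vertex 0.5 0.7 2.4
  endloop
 endfacet
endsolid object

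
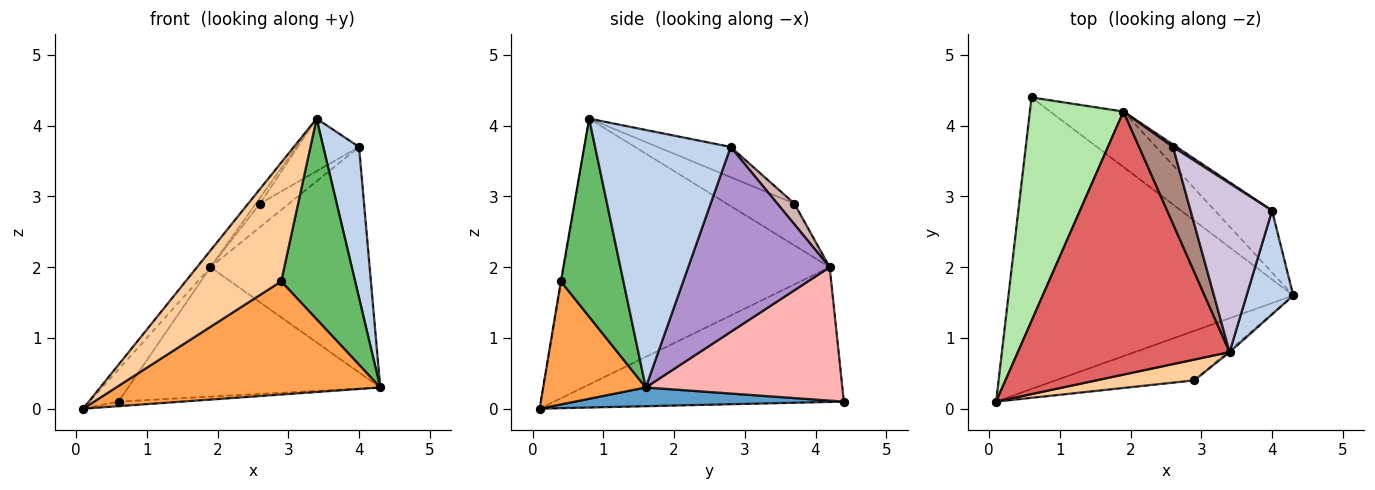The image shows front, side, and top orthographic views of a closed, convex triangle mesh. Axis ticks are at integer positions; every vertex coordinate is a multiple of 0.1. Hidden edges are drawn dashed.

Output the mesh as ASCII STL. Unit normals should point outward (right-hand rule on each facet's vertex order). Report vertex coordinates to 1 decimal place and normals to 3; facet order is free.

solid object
 facet normal 0.066 0.016 -0.998
  outer loop
   vertex 0.6 4.4 0.1
   vertex 4.3 1.6 0.3
   vertex 0.1 0.1 0.0
  endloop
 endfacet
 facet normal 0.952 -0.251 0.173
  outer loop
   vertex 4.0 2.8 3.7
   vertex 3.4 0.8 4.1
   vertex 4.3 1.6 0.3
  endloop
 endfacet
 facet normal 0.335 -0.863 -0.378
  outer loop
   vertex 2.9 0.4 1.8
   vertex 0.1 0.1 0.0
   vertex 4.3 1.6 0.3
  endloop
 endfacet
 facet normal -0.005 -0.985 0.172
  outer loop
   vertex 2.9 0.4 1.8
   vertex 3.4 0.8 4.1
   vertex 0.1 0.1 0.0
  endloop
 endfacet
 facet normal 0.646 -0.763 -0.008
  outer loop
   vertex 2.9 0.4 1.8
   vertex 4.3 1.6 0.3
   vertex 3.4 0.8 4.1
  endloop
 endfacet
 facet normal -0.818 0.082 0.569
  outer loop
   vertex 1.9 4.2 2.0
   vertex 0.6 4.4 0.1
   vertex 0.1 0.1 0.0
  endloop
 endfacet
 facet normal -0.782 0.040 0.622
  outer loop
   vertex 1.9 4.2 2.0
   vertex 0.1 0.1 0.0
   vertex 3.4 0.8 4.1
  endloop
 endfacet
 facet normal 0.583 0.747 -0.320
  outer loop
   vertex 1.9 4.2 2.0
   vertex 4.3 1.6 0.3
   vertex 0.6 4.4 0.1
  endloop
 endfacet
 facet normal 0.651 0.732 -0.201
  outer loop
   vertex 1.9 4.2 2.0
   vertex 4.0 2.8 3.7
   vertex 4.3 1.6 0.3
  endloop
 endfacet
 facet normal -0.334 0.280 0.900
  outer loop
   vertex 2.6 3.7 2.9
   vertex 3.4 0.8 4.1
   vertex 4.0 2.8 3.7
  endloop
 endfacet
 facet normal -0.776 0.046 0.629
  outer loop
   vertex 2.6 3.7 2.9
   vertex 1.9 4.2 2.0
   vertex 3.4 0.8 4.1
  endloop
 endfacet
 facet normal 0.504 0.860 0.086
  outer loop
   vertex 2.6 3.7 2.9
   vertex 4.0 2.8 3.7
   vertex 1.9 4.2 2.0
  endloop
 endfacet
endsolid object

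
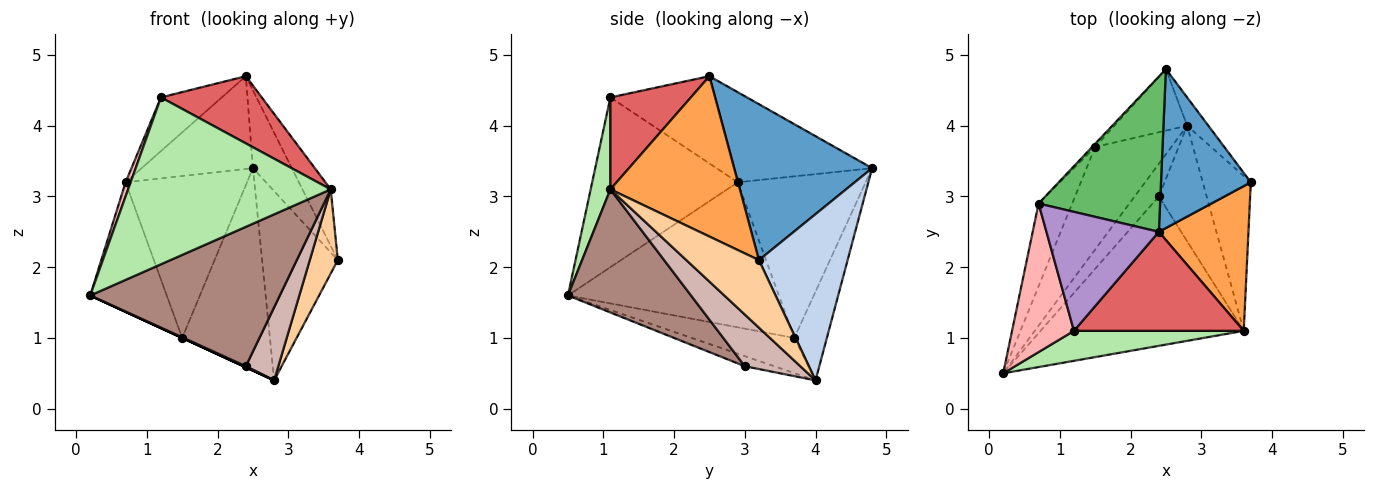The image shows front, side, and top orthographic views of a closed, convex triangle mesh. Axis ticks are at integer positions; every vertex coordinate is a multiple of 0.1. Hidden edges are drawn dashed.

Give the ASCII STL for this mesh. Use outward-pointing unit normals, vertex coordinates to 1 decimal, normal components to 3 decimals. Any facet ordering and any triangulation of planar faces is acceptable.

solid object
 facet normal 0.842 0.237 0.485
  outer loop
   vertex 2.4 2.5 4.7
   vertex 3.7 3.2 2.1
   vertex 2.5 4.8 3.4
  endloop
 endfacet
 facet normal 0.757 0.646 -0.097
  outer loop
   vertex 2.8 4.0 0.4
   vertex 2.5 4.8 3.4
   vertex 3.7 3.2 2.1
  endloop
 endfacet
 facet normal 0.857 0.187 0.479
  outer loop
   vertex 3.6 1.1 3.1
   vertex 3.7 3.2 2.1
   vertex 2.4 2.5 4.7
  endloop
 endfacet
 facet normal 0.777 -0.300 -0.553
  outer loop
   vertex 3.6 1.1 3.1
   vertex 2.8 4.0 0.4
   vertex 3.7 3.2 2.1
  endloop
 endfacet
 facet normal -0.537 0.433 0.724
  outer loop
   vertex 0.7 2.9 3.2
   vertex 2.4 2.5 4.7
   vertex 2.5 4.8 3.4
  endloop
 endfacet
 facet normal 0.095 -0.980 0.176
  outer loop
   vertex 1.2 1.1 4.4
   vertex 0.2 0.5 1.6
   vertex 3.6 1.1 3.1
  endloop
 endfacet
 facet normal 0.409 -0.512 0.755
  outer loop
   vertex 1.2 1.1 4.4
   vertex 3.6 1.1 3.1
   vertex 2.4 2.5 4.7
  endloop
 endfacet
 facet normal -0.939 -0.033 0.342
  outer loop
   vertex 1.2 1.1 4.4
   vertex 0.7 2.9 3.2
   vertex 0.2 0.5 1.6
  endloop
 endfacet
 facet normal -0.578 0.336 0.744
  outer loop
   vertex 1.2 1.1 4.4
   vertex 2.4 2.5 4.7
   vertex 0.7 2.9 3.2
  endloop
 endfacet
 facet normal -0.384 -0.031 -0.923
  outer loop
   vertex 2.4 3.0 0.6
   vertex 0.2 0.5 1.6
   vertex 2.8 4.0 0.4
  endloop
 endfacet
 facet normal 0.405 -0.624 -0.668
  outer loop
   vertex 2.4 3.0 0.6
   vertex 3.6 1.1 3.1
   vertex 0.2 0.5 1.6
  endloop
 endfacet
 facet normal 0.675 -0.395 -0.624
  outer loop
   vertex 2.4 3.0 0.6
   vertex 2.8 4.0 0.4
   vertex 3.6 1.1 3.1
  endloop
 endfacet
 facet normal -0.335 0.902 -0.274
  outer loop
   vertex 1.5 3.7 1.0
   vertex 2.5 4.8 3.4
   vertex 2.8 4.0 0.4
  endloop
 endfacet
 facet normal -0.725 0.688 -0.013
  outer loop
   vertex 1.5 3.7 1.0
   vertex 0.7 2.9 3.2
   vertex 2.5 4.8 3.4
  endloop
 endfacet
 facet normal -0.419 0.000 -0.908
  outer loop
   vertex 1.5 3.7 1.0
   vertex 2.8 4.0 0.4
   vertex 0.2 0.5 1.6
  endloop
 endfacet
 facet normal -0.919 0.333 -0.213
  outer loop
   vertex 1.5 3.7 1.0
   vertex 0.2 0.5 1.6
   vertex 0.7 2.9 3.2
  endloop
 endfacet
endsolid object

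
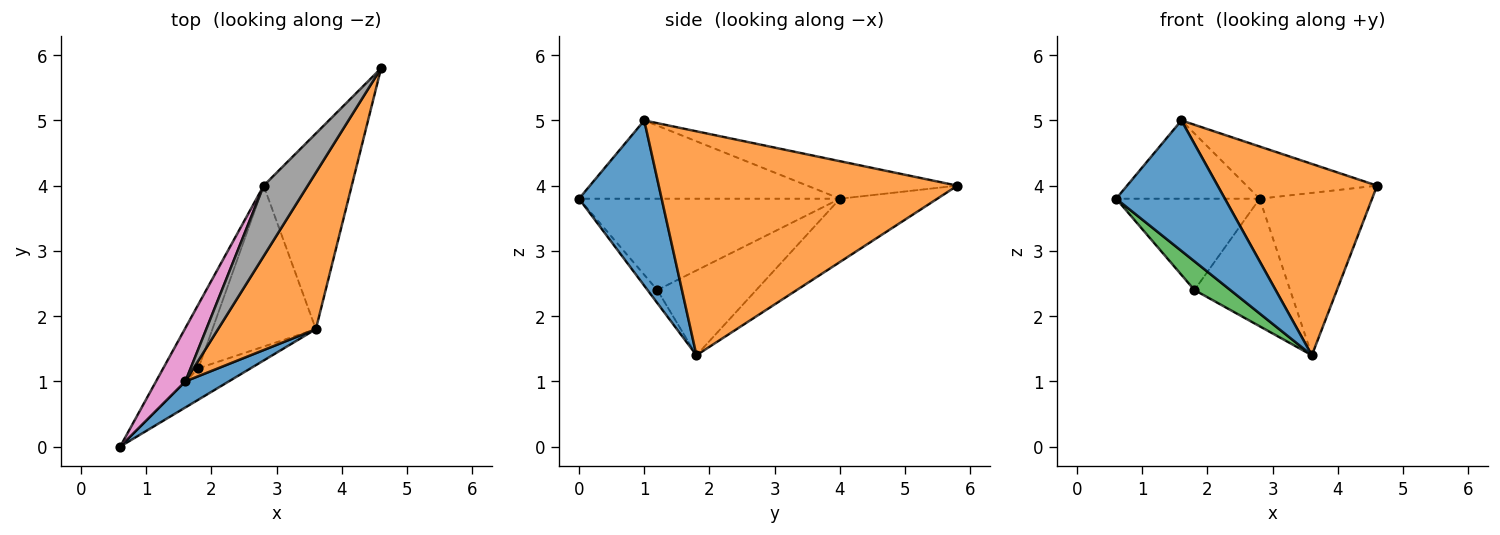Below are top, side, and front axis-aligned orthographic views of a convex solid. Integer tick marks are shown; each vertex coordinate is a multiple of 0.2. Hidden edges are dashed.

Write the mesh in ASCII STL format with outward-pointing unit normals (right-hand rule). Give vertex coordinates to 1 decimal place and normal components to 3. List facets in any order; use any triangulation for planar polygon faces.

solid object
 facet normal 0.598 -0.786 0.157
  outer loop
   vertex 1.6 1.0 5.0
   vertex 0.6 0.0 3.8
   vertex 3.6 1.8 1.4
  endloop
 endfacet
 facet normal 0.823 -0.440 0.360
  outer loop
   vertex 1.6 1.0 5.0
   vertex 3.6 1.8 1.4
   vertex 4.6 5.8 4.0
  endloop
 endfacet
 facet normal -0.181 -0.665 -0.725
  outer loop
   vertex 1.8 1.2 2.4
   vertex 3.6 1.8 1.4
   vertex 0.6 0.0 3.8
  endloop
 endfacet
 facet normal -0.484 0.559 -0.674
  outer loop
   vertex 2.8 4.0 3.8
   vertex 4.6 5.8 4.0
   vertex 3.6 1.8 1.4
  endloop
 endfacet
 facet normal -0.540 0.523 -0.659
  outer loop
   vertex 2.8 4.0 3.8
   vertex 3.6 1.8 1.4
   vertex 1.8 1.2 2.4
  endloop
 endfacet
 facet normal -0.830 0.457 -0.320
  outer loop
   vertex 2.8 4.0 3.8
   vertex 1.8 1.2 2.4
   vertex 0.6 0.0 3.8
  endloop
 endfacet
 facet normal -0.832 0.458 0.312
  outer loop
   vertex 2.8 4.0 3.8
   vertex 0.6 0.0 3.8
   vertex 1.6 1.0 5.0
  endloop
 endfacet
 facet normal -0.565 0.491 0.663
  outer loop
   vertex 2.8 4.0 3.8
   vertex 1.6 1.0 5.0
   vertex 4.6 5.8 4.0
  endloop
 endfacet
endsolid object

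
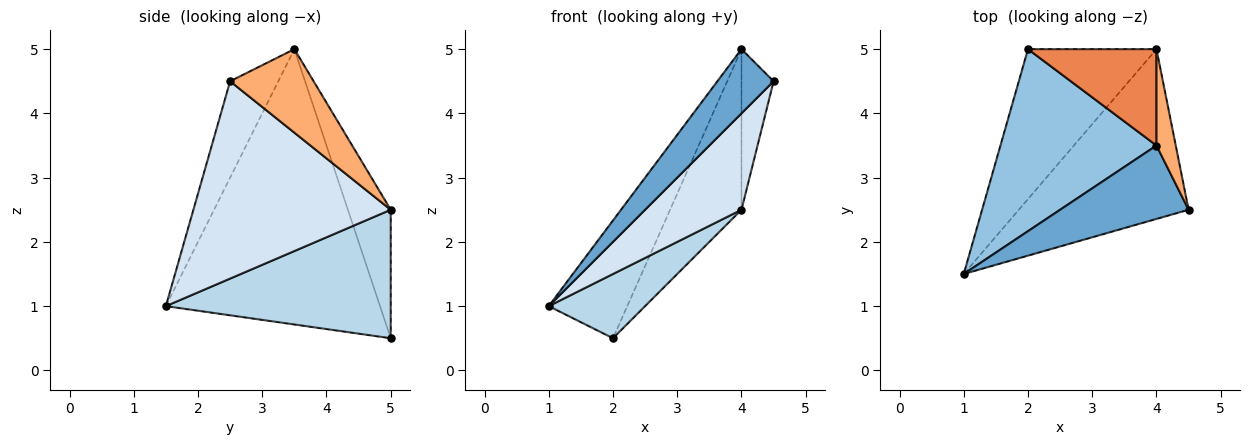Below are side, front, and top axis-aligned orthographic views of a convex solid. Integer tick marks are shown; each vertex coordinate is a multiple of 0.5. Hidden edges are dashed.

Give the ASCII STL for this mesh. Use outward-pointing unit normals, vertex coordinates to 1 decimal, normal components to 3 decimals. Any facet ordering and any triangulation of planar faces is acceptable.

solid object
 facet normal -0.492 -0.573 0.655
  outer loop
   vertex 4.0 3.5 5.0
   vertex 1.0 1.5 1.0
   vertex 4.5 2.5 4.5
  endloop
 endfacet
 facet normal -0.829 0.304 0.470
  outer loop
   vertex 4.0 3.5 5.0
   vertex 2.0 5.0 0.5
   vertex 1.0 1.5 1.0
  endloop
 endfacet
 facet normal 0.677 -0.290 -0.677
  outer loop
   vertex 4.0 5.0 2.5
   vertex 1.0 1.5 1.0
   vertex 2.0 5.0 0.5
  endloop
 endfacet
 facet normal 0.711 -0.347 -0.612
  outer loop
   vertex 4.0 5.0 2.5
   vertex 4.5 2.5 4.5
   vertex 1.0 1.5 1.0
  endloop
 endfacet
 facet normal -0.457 0.762 0.457
  outer loop
   vertex 4.0 5.0 2.5
   vertex 2.0 5.0 0.5
   vertex 4.0 3.5 5.0
  endloop
 endfacet
 facet normal 0.912 0.351 0.211
  outer loop
   vertex 4.0 5.0 2.5
   vertex 4.0 3.5 5.0
   vertex 4.5 2.5 4.5
  endloop
 endfacet
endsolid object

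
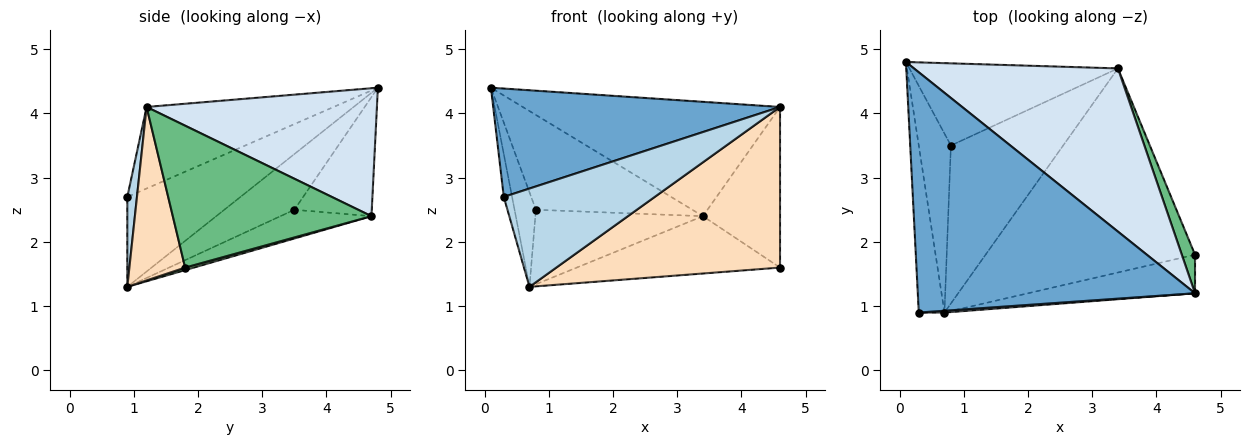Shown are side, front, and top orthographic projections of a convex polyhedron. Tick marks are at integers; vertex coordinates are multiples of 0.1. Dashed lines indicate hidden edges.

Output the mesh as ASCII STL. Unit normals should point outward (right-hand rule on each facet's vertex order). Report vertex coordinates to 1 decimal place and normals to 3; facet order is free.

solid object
 facet normal -0.259 -0.397 0.880
  outer loop
   vertex 0.3 0.9 2.7
   vertex 4.6 1.2 4.1
   vertex 0.1 4.8 4.4
  endloop
 endfacet
 facet normal -0.959 0.070 -0.274
  outer loop
   vertex 0.7 0.9 1.3
   vertex 0.3 0.9 2.7
   vertex 0.1 4.8 4.4
  endloop
 endfacet
 facet normal 0.064 -0.998 0.018
  outer loop
   vertex 0.7 0.9 1.3
   vertex 4.6 1.2 4.1
   vertex 0.3 0.9 2.7
  endloop
 endfacet
 facet normal 0.457 0.510 0.728
  outer loop
   vertex 3.4 4.7 2.4
   vertex 0.1 4.8 4.4
   vertex 4.6 1.2 4.1
  endloop
 endfacet
 facet normal -0.838 0.255 -0.483
  outer loop
   vertex 0.8 3.5 2.5
   vertex 0.7 0.9 1.3
   vertex 0.1 4.8 4.4
  endloop
 endfacet
 facet normal -0.350 0.708 -0.613
  outer loop
   vertex 0.8 3.5 2.5
   vertex 0.1 4.8 4.4
   vertex 3.4 4.7 2.4
  endloop
 endfacet
 facet normal -0.226 0.415 -0.881
  outer loop
   vertex 0.8 3.5 2.5
   vertex 3.4 4.7 2.4
   vertex 0.7 0.9 1.3
  endloop
 endfacet
 facet normal 0.236 -0.945 -0.227
  outer loop
   vertex 4.6 1.8 1.6
   vertex 4.6 1.2 4.1
   vertex 0.7 0.9 1.3
  endloop
 endfacet
 facet normal 0.929 0.360 0.087
  outer loop
   vertex 4.6 1.8 1.6
   vertex 3.4 4.7 2.4
   vertex 4.6 1.2 4.1
  endloop
 endfacet
 facet normal 0.012 0.270 -0.963
  outer loop
   vertex 4.6 1.8 1.6
   vertex 0.7 0.9 1.3
   vertex 3.4 4.7 2.4
  endloop
 endfacet
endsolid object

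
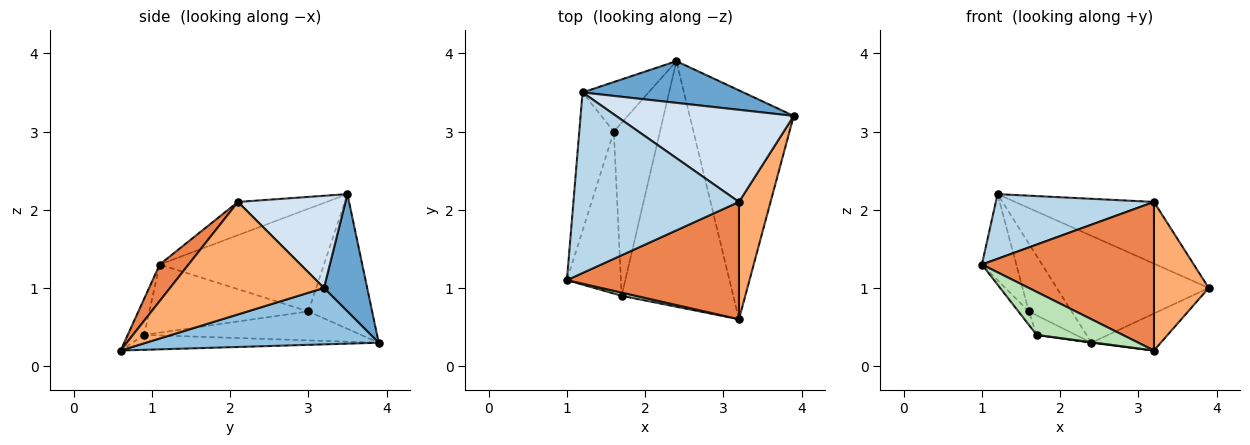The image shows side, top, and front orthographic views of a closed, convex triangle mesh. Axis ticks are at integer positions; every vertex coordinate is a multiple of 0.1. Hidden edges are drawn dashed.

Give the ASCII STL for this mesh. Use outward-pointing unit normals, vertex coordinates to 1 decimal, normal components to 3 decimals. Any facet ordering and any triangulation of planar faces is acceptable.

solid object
 facet normal 0.256 0.900 0.351
  outer loop
   vertex 2.4 3.9 0.3
   vertex 1.2 3.5 2.2
   vertex 3.9 3.2 1.0
  endloop
 endfacet
 facet normal 0.472 0.141 -0.870
  outer loop
   vertex 3.2 0.6 0.2
   vertex 2.4 3.9 0.3
   vertex 3.9 3.2 1.0
  endloop
 endfacet
 facet normal -0.186 -0.331 0.925
  outer loop
   vertex 3.2 2.1 2.1
   vertex 1.2 3.5 2.2
   vertex 1.0 1.1 1.3
  endloop
 endfacet
 facet normal 0.396 0.511 0.763
  outer loop
   vertex 3.2 2.1 2.1
   vertex 3.9 3.2 1.0
   vertex 1.2 3.5 2.2
  endloop
 endfacet
 facet normal 0.130 -0.778 0.614
  outer loop
   vertex 3.2 2.1 2.1
   vertex 1.0 1.1 1.3
   vertex 3.2 0.6 0.2
  endloop
 endfacet
 facet normal 0.911 -0.324 0.256
  outer loop
   vertex 3.2 2.1 2.1
   vertex 3.2 0.6 0.2
   vertex 3.9 3.2 1.0
  endloop
 endfacet
 facet normal -0.930 0.195 -0.313
  outer loop
   vertex 1.6 3.0 0.7
   vertex 1.0 1.1 1.3
   vertex 1.2 3.5 2.2
  endloop
 endfacet
 facet normal -0.769 0.516 -0.377
  outer loop
   vertex 1.6 3.0 0.7
   vertex 1.2 3.5 2.2
   vertex 2.4 3.9 0.3
  endloop
 endfacet
 facet normal -0.133 -0.002 -0.991
  outer loop
   vertex 1.7 0.9 0.4
   vertex 2.4 3.9 0.3
   vertex 3.2 0.6 0.2
  endloop
 endfacet
 facet normal -0.529 0.095 -0.843
  outer loop
   vertex 1.7 0.9 0.4
   vertex 1.6 3.0 0.7
   vertex 2.4 3.9 0.3
  endloop
 endfacet
 facet normal -0.186 -0.980 0.073
  outer loop
   vertex 1.7 0.9 0.4
   vertex 3.2 0.6 0.2
   vertex 1.0 1.1 1.3
  endloop
 endfacet
 facet normal -0.783 0.051 -0.620
  outer loop
   vertex 1.7 0.9 0.4
   vertex 1.0 1.1 1.3
   vertex 1.6 3.0 0.7
  endloop
 endfacet
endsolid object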